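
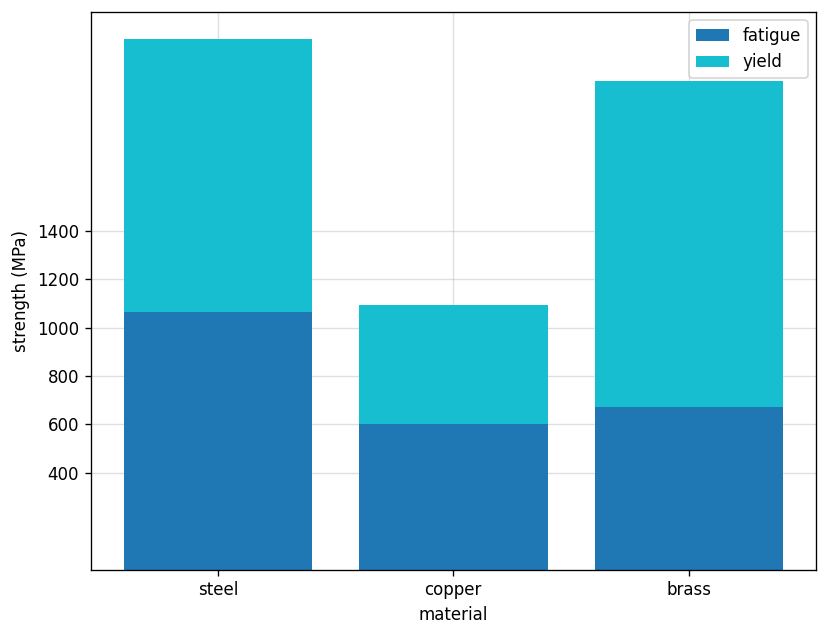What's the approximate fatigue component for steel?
≈ 1000

fatigue top ≈ 1000, bottom ≈ 0; segment ≈ 1000.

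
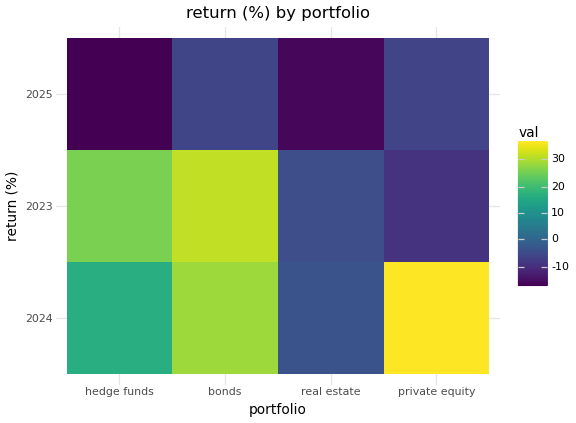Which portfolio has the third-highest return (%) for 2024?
hedge funds

Top 4 for 2024: private equity ≈ 35, bonds ≈ 30, hedge funds ≈ 15, real estate ≈ -5.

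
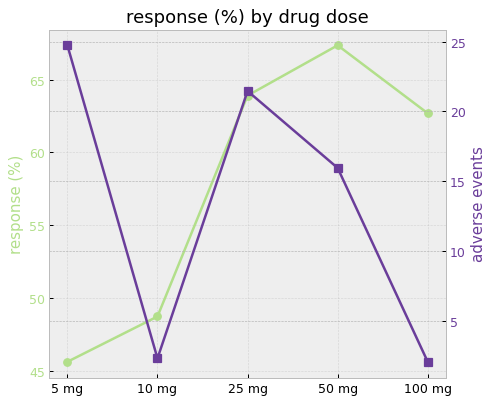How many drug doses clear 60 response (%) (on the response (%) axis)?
Above 60: 25 mg, 50 mg, 100 mg.

3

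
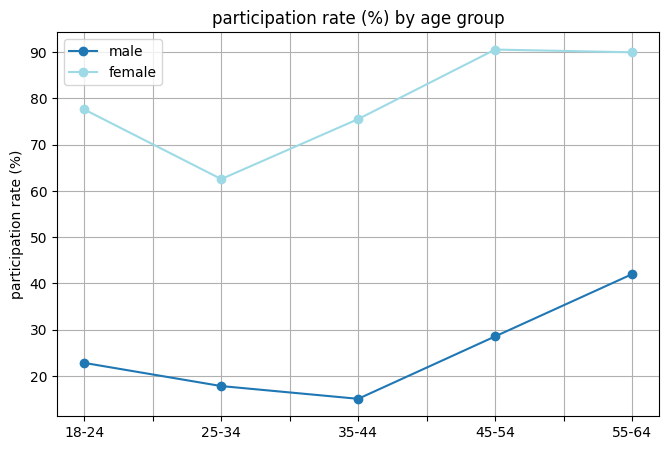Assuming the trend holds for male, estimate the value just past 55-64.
≈ 50

Last three: 20, 30, 40 → slope ≈ 10/step → next ≈ 50.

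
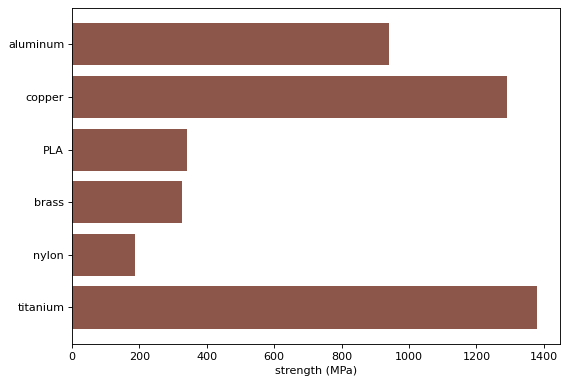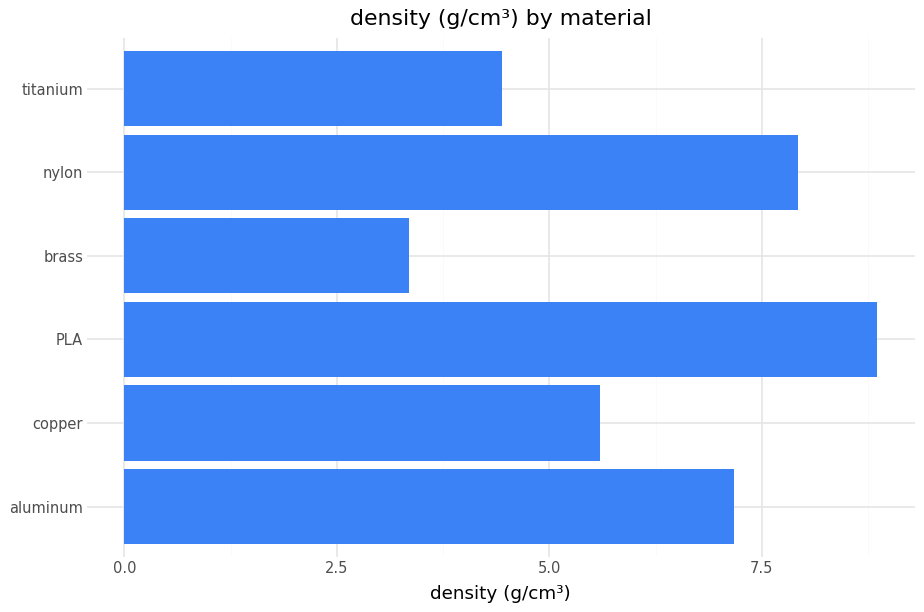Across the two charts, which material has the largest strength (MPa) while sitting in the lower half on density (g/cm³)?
Chart 2 median density (g/cm³) ≈ 6; below-median materials: copper, brass, titanium. Among those, titanium has the highest strength (MPa) (≈ 1400).

titanium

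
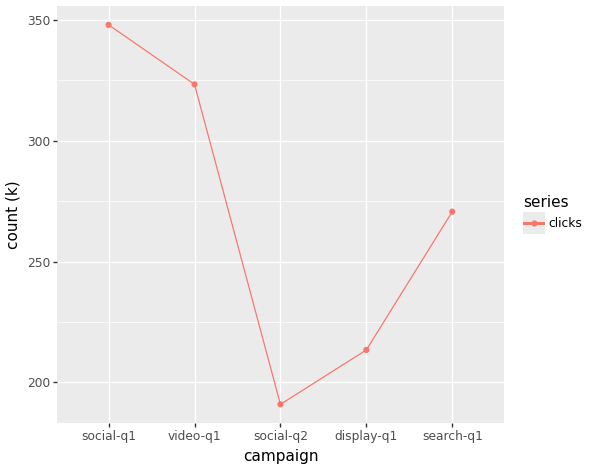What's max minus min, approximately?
Max social-q1 ≈ 340, min social-q2 ≈ 200; range ≈ 140.

≈ 140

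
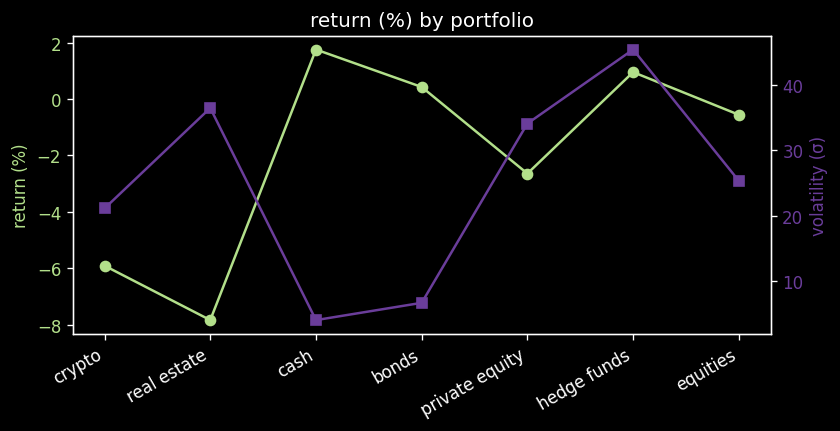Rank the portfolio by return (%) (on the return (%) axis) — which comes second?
hedge funds

Top 3 (on the return (%) axis): cash ≈ 2, hedge funds ≈ 1, bonds ≈ 0.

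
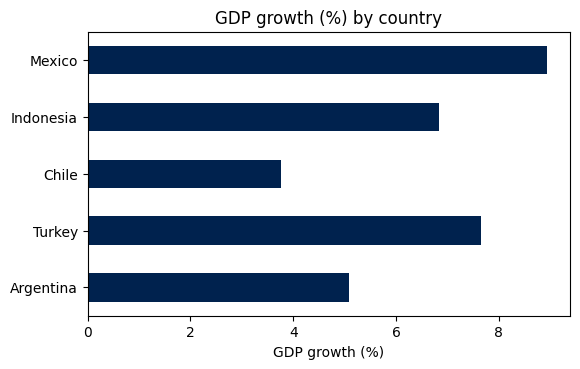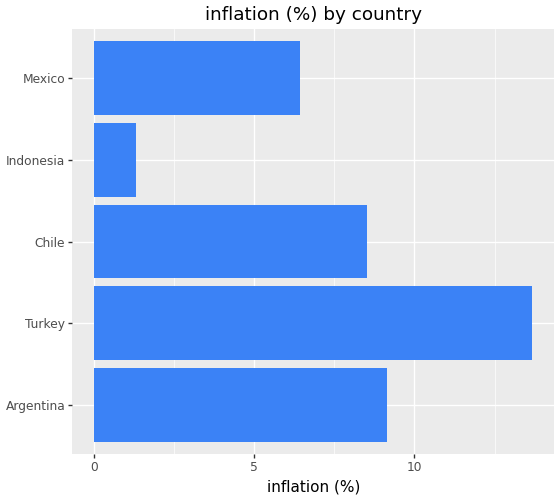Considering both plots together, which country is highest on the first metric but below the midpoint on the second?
Mexico

Chart 2 median inflation (%) ≈ 8; below-median countries: Indonesia, Mexico. Among those, Mexico has the highest GDP growth (%) (≈ 9).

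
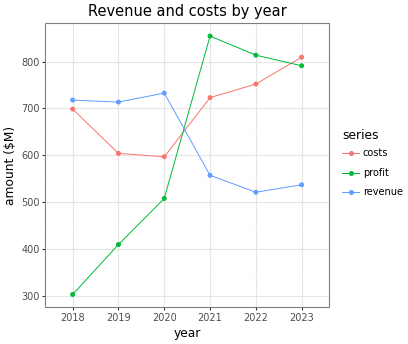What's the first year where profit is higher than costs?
2021

2020: profit ≈ 500 vs costs ≈ 600 (not yet); 2021: profit ≈ 850 vs costs ≈ 700 (first crossover).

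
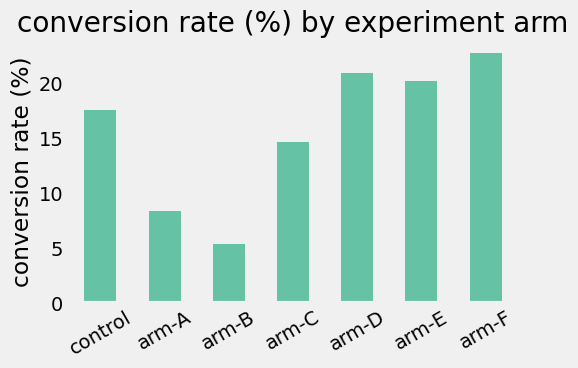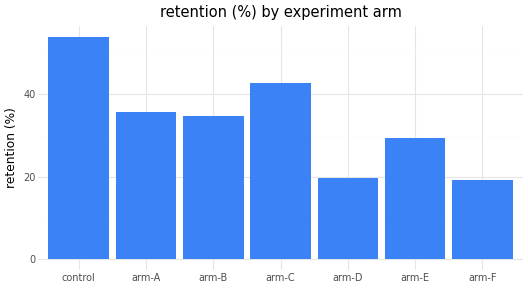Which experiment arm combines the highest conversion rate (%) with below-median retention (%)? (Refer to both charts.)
arm-F

Chart 2 median retention (%) ≈ 35; below-median experiment arms: arm-D, arm-E, arm-F. Among those, arm-F has the highest conversion rate (%) (≈ 25).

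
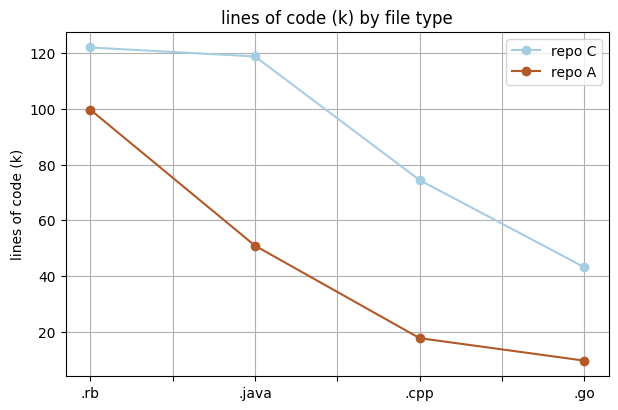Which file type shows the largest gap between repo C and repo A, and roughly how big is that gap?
.java: repo C ≈ 120, repo A ≈ 50 → gap ≈ 70. Next-largest (.cpp) is only ≈ 50.

.java, ≈ 70 k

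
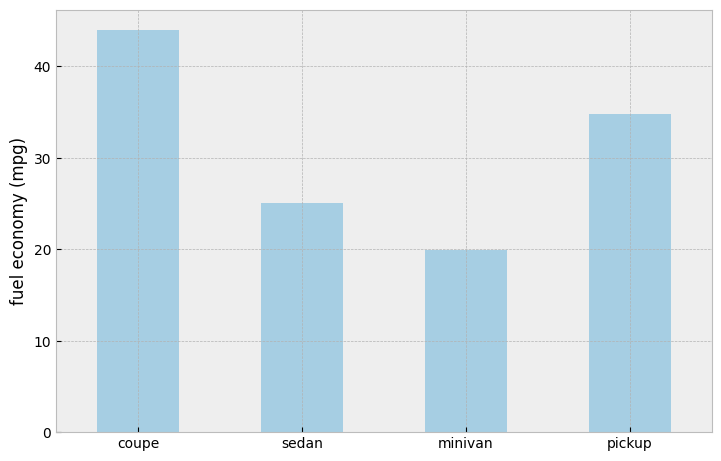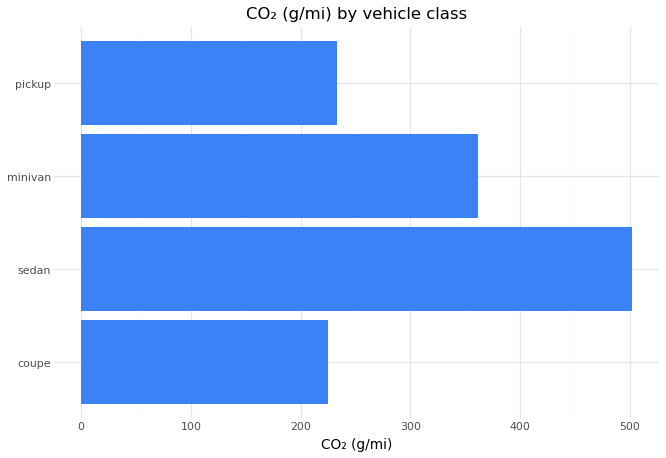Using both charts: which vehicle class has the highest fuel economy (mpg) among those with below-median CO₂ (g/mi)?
Chart 2 median CO₂ (g/mi) ≈ 300; below-median vehicle classes: coupe, pickup. Among those, coupe has the highest fuel economy (mpg) (≈ 45).

coupe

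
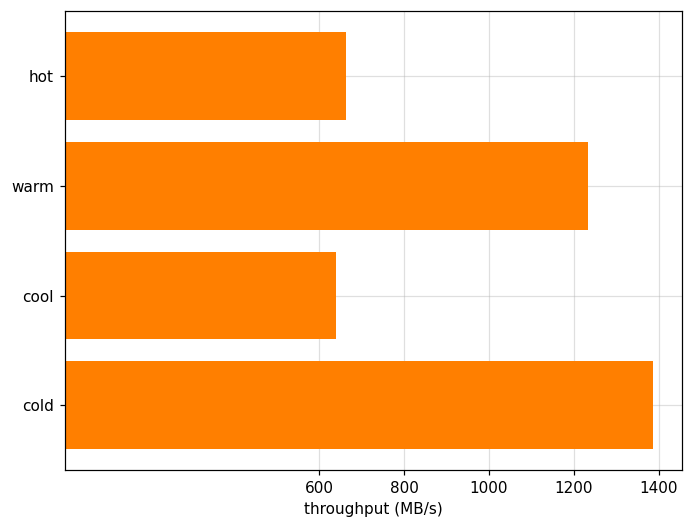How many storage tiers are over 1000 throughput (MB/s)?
2

Above 1000: warm, cold.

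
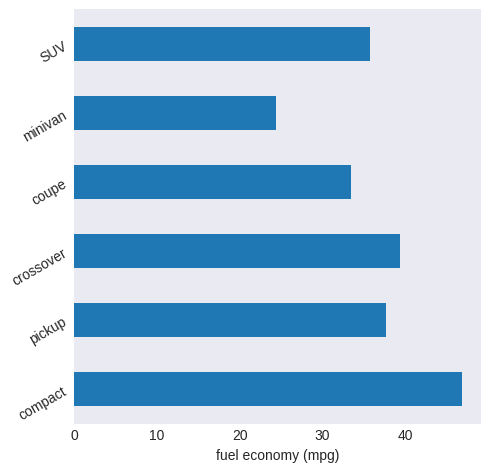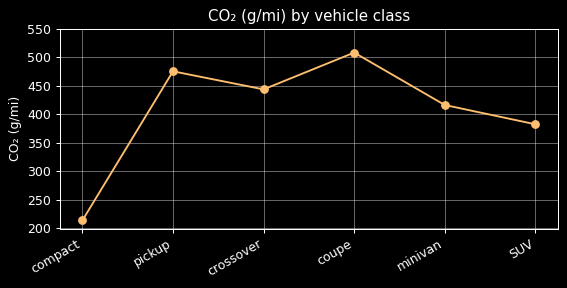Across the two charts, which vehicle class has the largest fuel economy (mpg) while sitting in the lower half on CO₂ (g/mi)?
Chart 2 median CO₂ (g/mi) ≈ 450; below-median vehicle classes: compact, minivan, SUV. Among those, compact has the highest fuel economy (mpg) (≈ 45).

compact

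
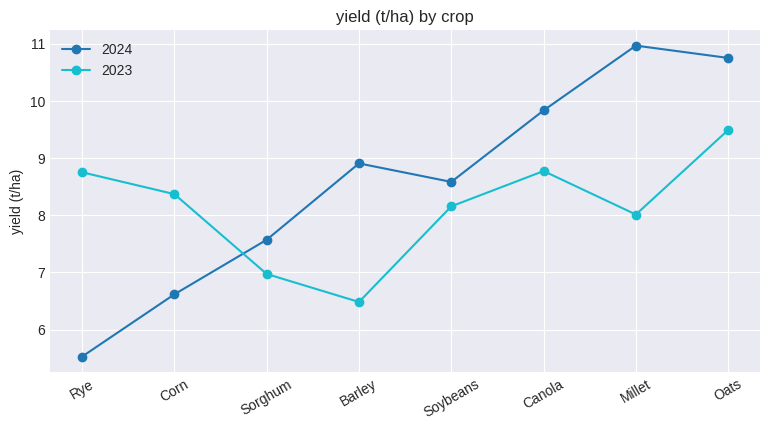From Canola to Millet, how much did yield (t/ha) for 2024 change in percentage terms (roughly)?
≈ +10%

Canola ≈ 10.0, Millet ≈ 11.0; (11.0 − 10.0) / 10.0 ≈ +10%.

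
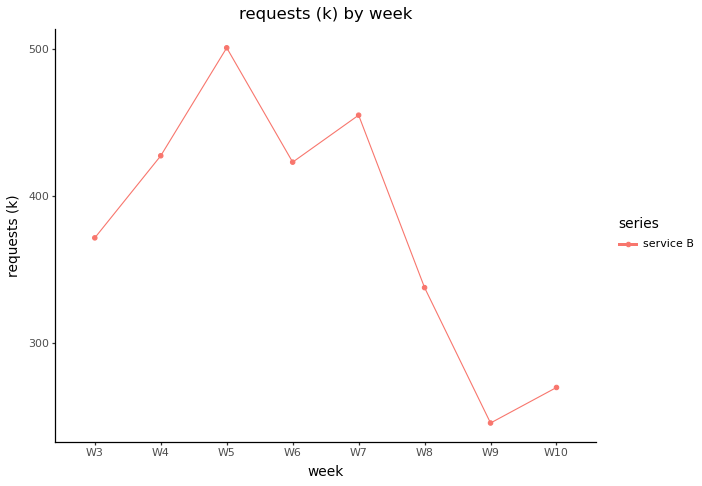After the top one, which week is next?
Top 3: W5 ≈ 500, W7 ≈ 450, W4 ≈ 425.

W7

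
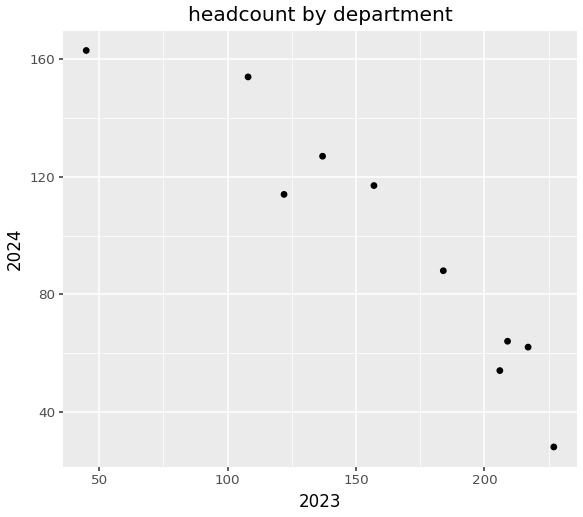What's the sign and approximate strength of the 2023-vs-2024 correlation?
Points are negatively correlated; strong (|r| ≈ 0.9).

negative, strong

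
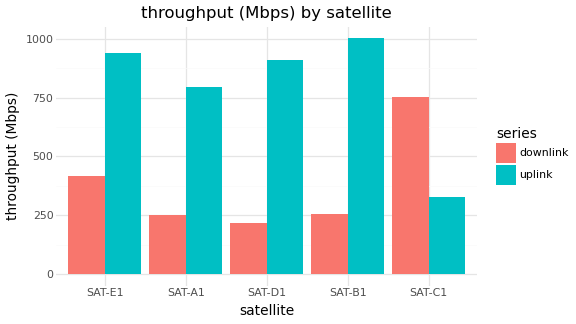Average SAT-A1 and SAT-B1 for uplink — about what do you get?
(800 + 1000) / 2 ≈ 900.

≈ 900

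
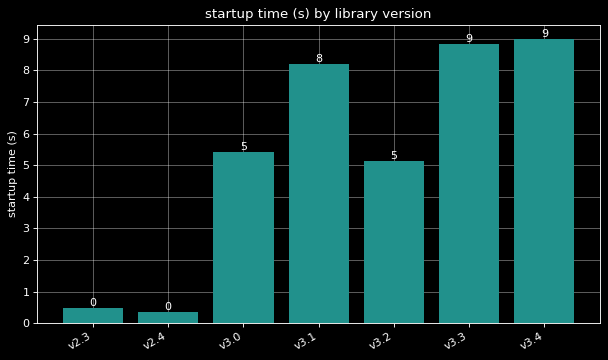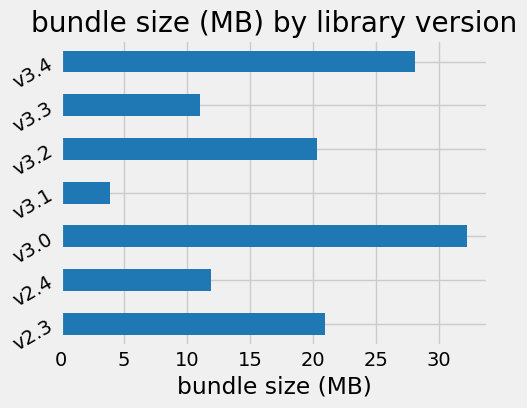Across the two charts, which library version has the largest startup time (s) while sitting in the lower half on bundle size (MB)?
v3.3

Chart 2 median bundle size (MB) ≈ 20; below-median library versions: v2.4, v3.1, v3.3. Among those, v3.3 has the highest startup time (s) (≈ 9).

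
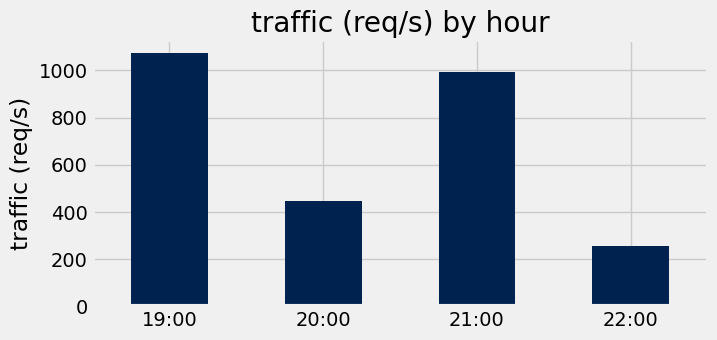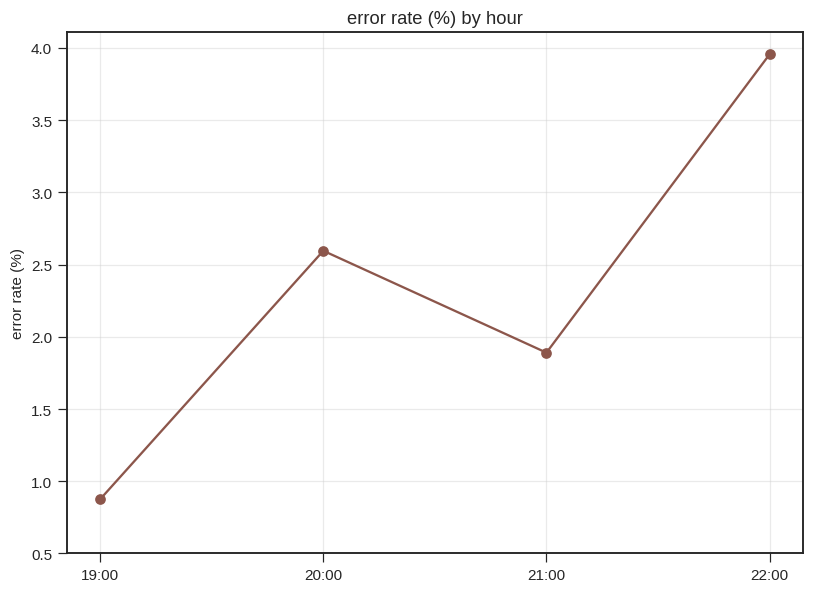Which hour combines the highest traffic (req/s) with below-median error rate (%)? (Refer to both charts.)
Chart 2 median error rate (%) ≈ 2; below-median hours: 19:00, 21:00. Among those, 19:00 has the highest traffic (req/s) (≈ 1100).

19:00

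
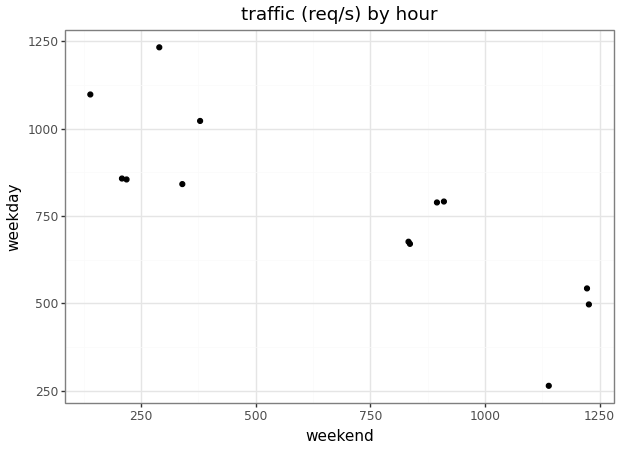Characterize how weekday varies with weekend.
Points are negatively correlated; strong (|r| ≈ 0.8).

negative, strong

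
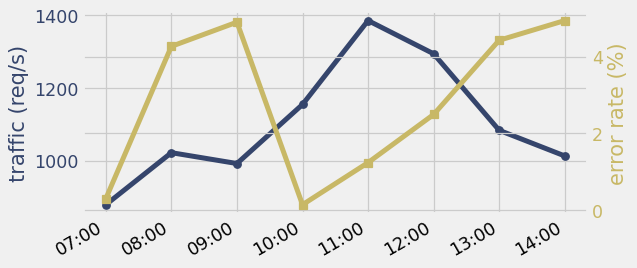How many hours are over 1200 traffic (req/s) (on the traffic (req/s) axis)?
Above 1200: 11:00, 12:00.

2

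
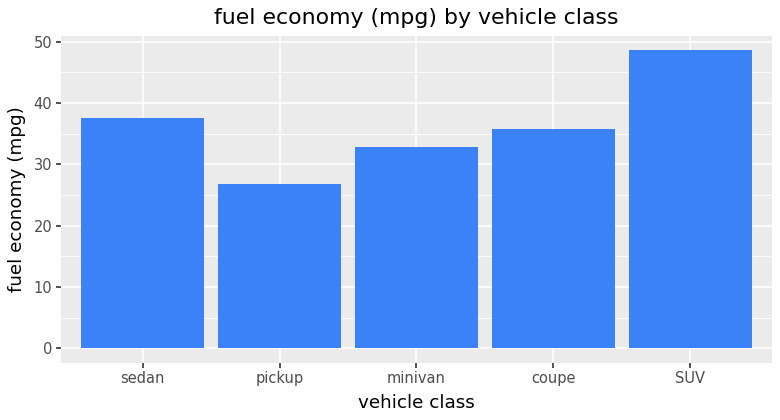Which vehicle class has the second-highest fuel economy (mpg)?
sedan

Top 3: SUV ≈ 50, sedan ≈ 40, coupe ≈ 35.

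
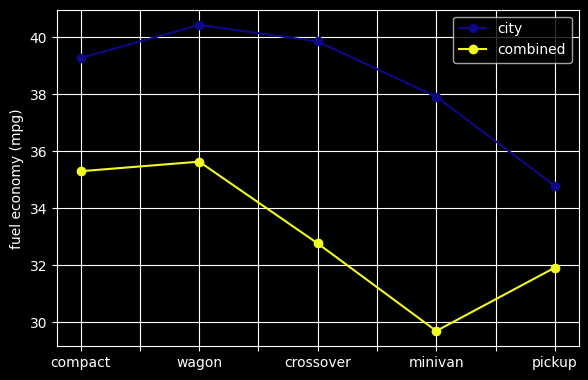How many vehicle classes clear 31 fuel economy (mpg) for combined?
4

Above 31: compact, wagon, crossover, pickup.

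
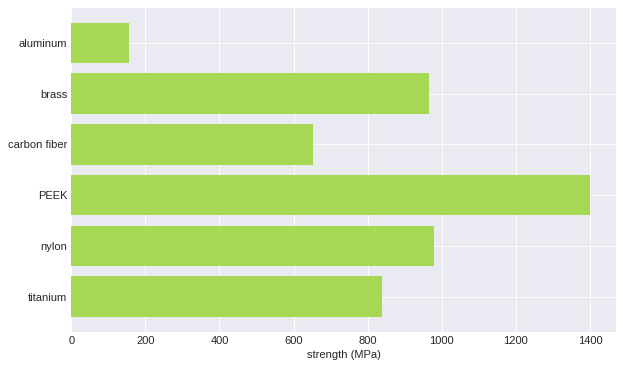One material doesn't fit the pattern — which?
aluminum

aluminum ≈ 200; the rest sit between ≈ 600 and ≈ 1400.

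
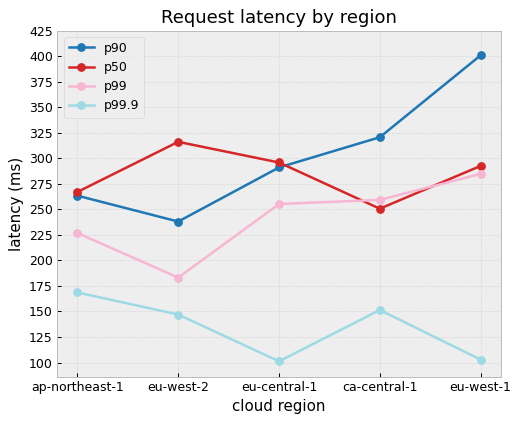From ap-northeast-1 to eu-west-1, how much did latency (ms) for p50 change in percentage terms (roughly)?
ap-northeast-1 ≈ 275, eu-west-1 ≈ 300; (300 − 275) / 275 ≈ +9.1%.

≈ +9.1%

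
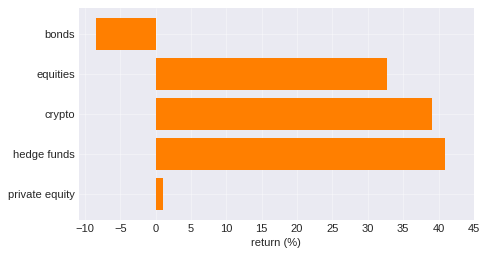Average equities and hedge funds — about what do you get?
≈ 38

(35 + 40) / 2 ≈ 38.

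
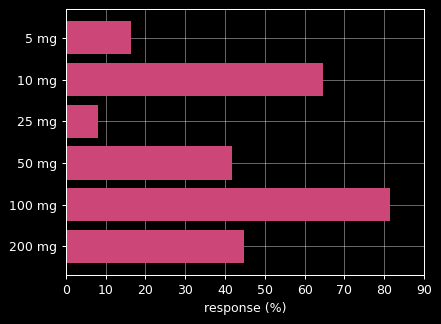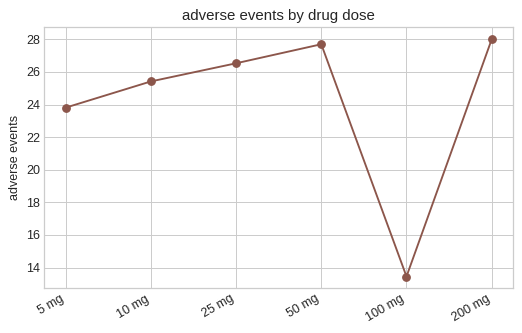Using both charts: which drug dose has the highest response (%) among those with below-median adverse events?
Chart 2 median adverse events ≈ 25; below-median drug doses: 5 mg, 10 mg, 100 mg. Among those, 100 mg has the highest response (%) (≈ 80).

100 mg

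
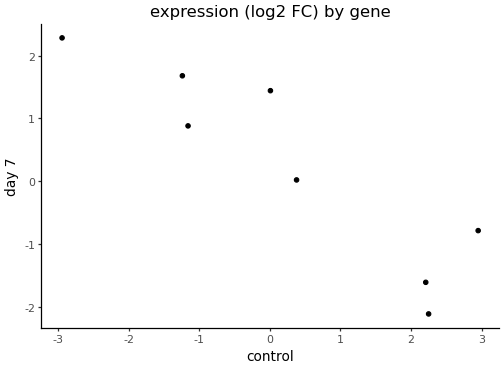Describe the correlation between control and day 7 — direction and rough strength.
negative, strong

Points are negatively correlated; strong (|r| ≈ 0.9).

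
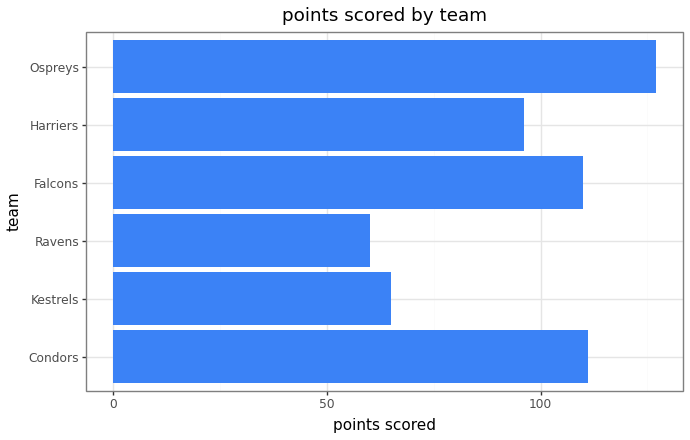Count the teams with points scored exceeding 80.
Above 80: Condors, Falcons, Harriers, Ospreys.

4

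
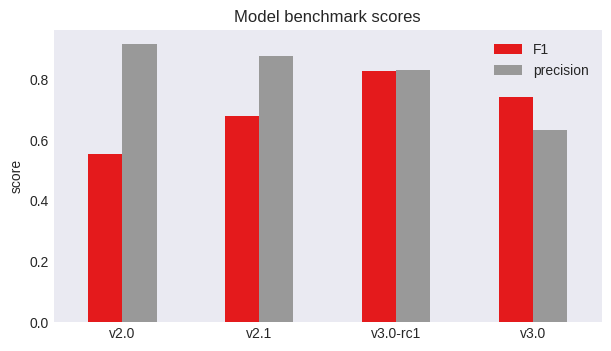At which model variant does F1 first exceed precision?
v3.0

v3.0-rc1: F1 ≈ 0.8 vs precision ≈ 0.8 (not yet); v3.0: F1 ≈ 0.7 vs precision ≈ 0.6 (first crossover).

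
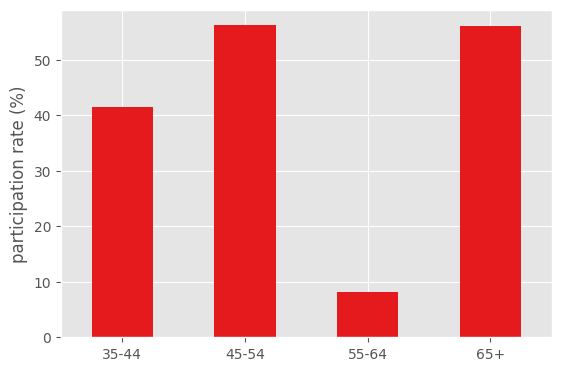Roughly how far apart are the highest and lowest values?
≈ 45

Max 45-54 ≈ 55, min 55-64 ≈ 10; range ≈ 45.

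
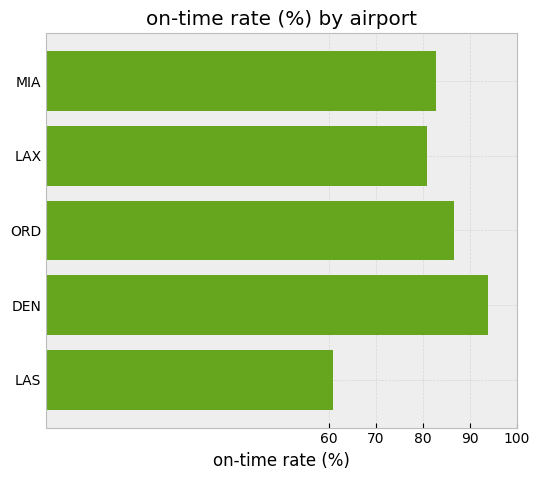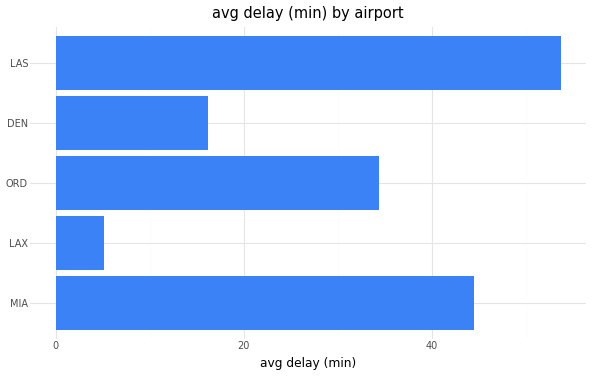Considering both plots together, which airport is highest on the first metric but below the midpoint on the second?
DEN

Chart 2 median avg delay (min) ≈ 35; below-median airports: LAX, DEN. Among those, DEN has the highest on-time rate (%) (≈ 90).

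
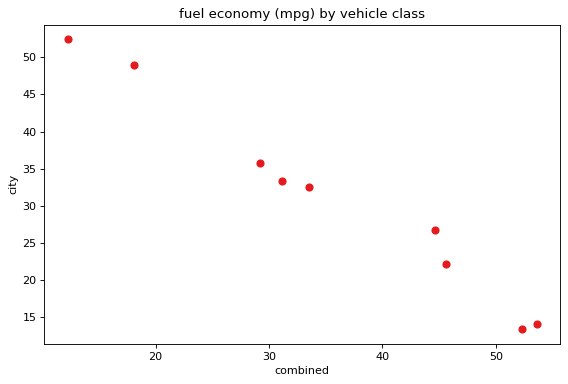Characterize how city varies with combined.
Points are negatively correlated; strong (|r| ≈ 1.0).

negative, strong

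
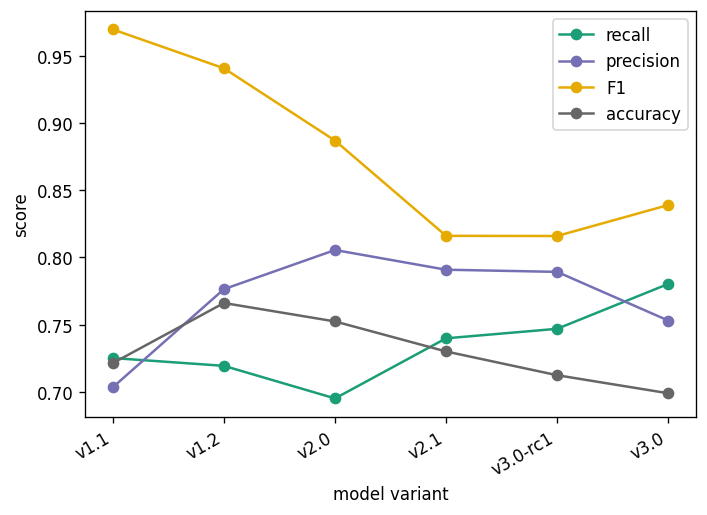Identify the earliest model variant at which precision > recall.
v1.1: precision ≈ 0.70 vs recall ≈ 0.75 (not yet); v1.2: precision ≈ 0.80 vs recall ≈ 0.70 (first crossover).

v1.2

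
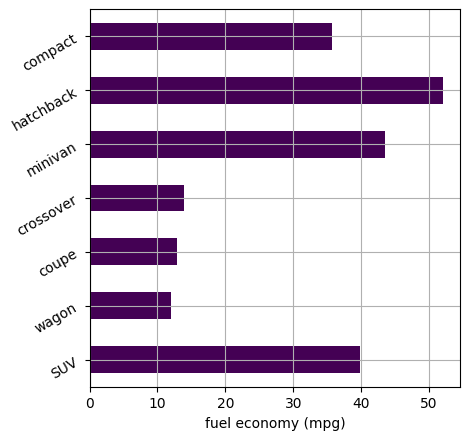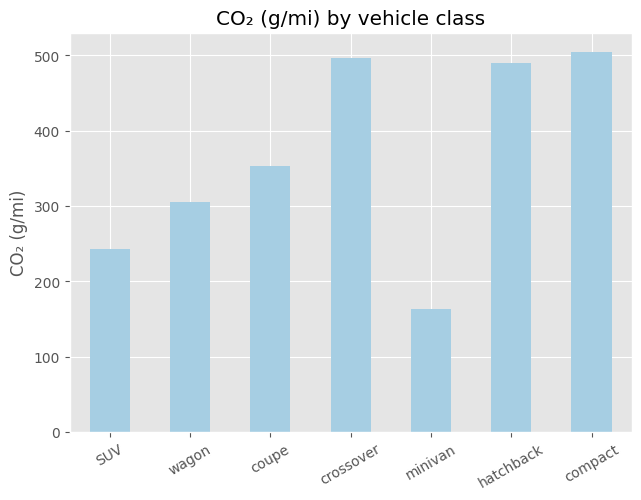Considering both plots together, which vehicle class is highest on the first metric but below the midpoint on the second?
minivan

Chart 2 median CO₂ (g/mi) ≈ 350; below-median vehicle classes: SUV, wagon, minivan. Among those, minivan has the highest fuel economy (mpg) (≈ 45).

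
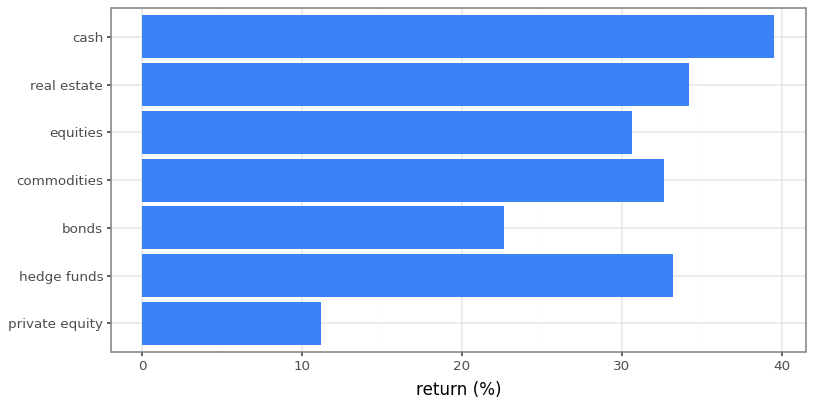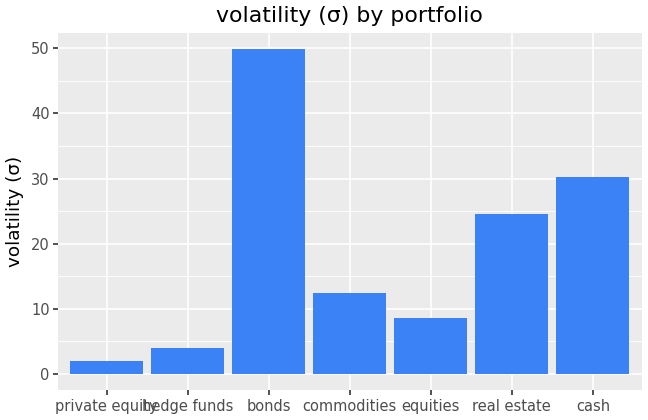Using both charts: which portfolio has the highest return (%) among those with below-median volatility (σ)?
Chart 2 median volatility (σ) ≈ 10; below-median portfolios: private equity, hedge funds, equities. Among those, hedge funds has the highest return (%) (≈ 35).

hedge funds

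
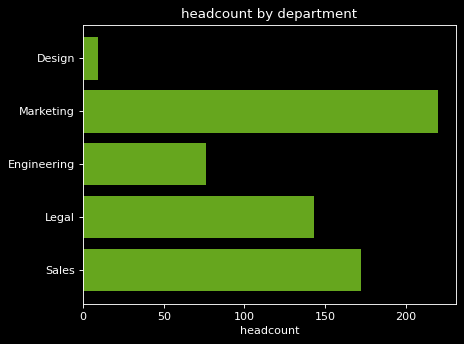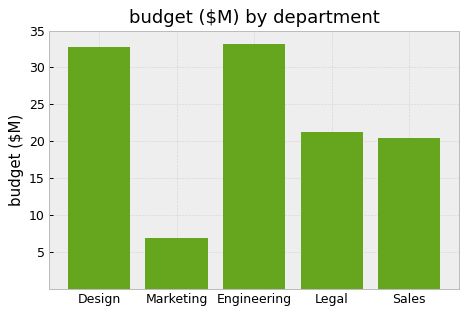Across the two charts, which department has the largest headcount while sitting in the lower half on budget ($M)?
Chart 2 median budget ($M) ≈ 20; below-median departments: Marketing, Sales. Among those, Marketing has the highest headcount (≈ 225).

Marketing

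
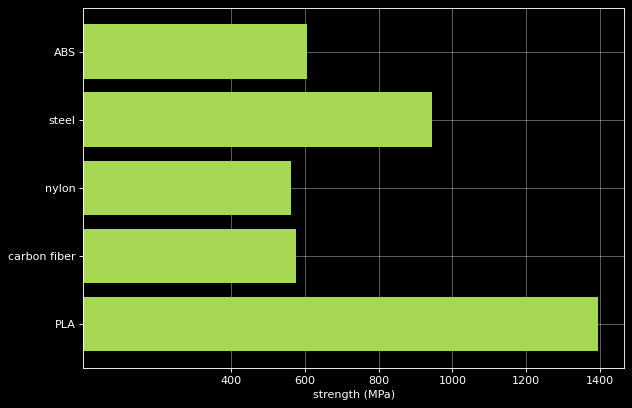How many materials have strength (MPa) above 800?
2

Above 800: steel, PLA.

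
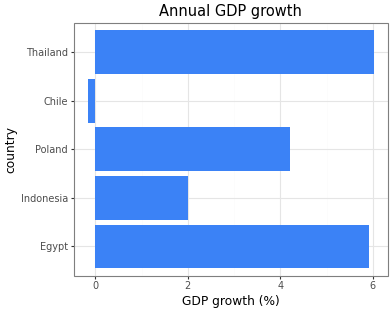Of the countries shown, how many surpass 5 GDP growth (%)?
2

Above 5: Egypt, Thailand.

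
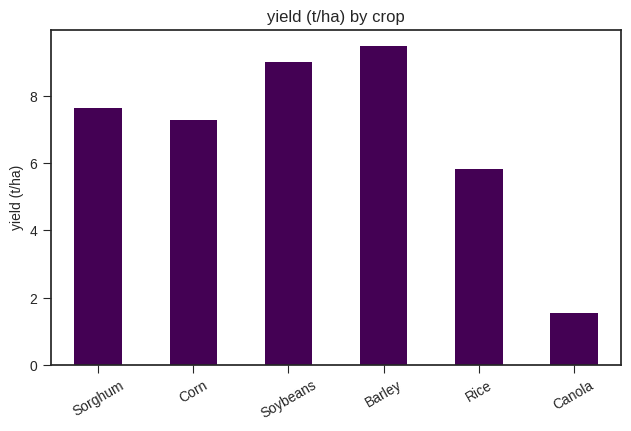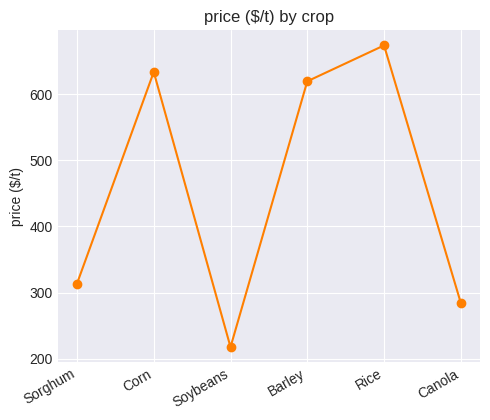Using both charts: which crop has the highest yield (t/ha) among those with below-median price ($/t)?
Chart 2 median price ($/t) ≈ 500; below-median crops: Sorghum, Soybeans, Canola. Among those, Soybeans has the highest yield (t/ha) (≈ 9).

Soybeans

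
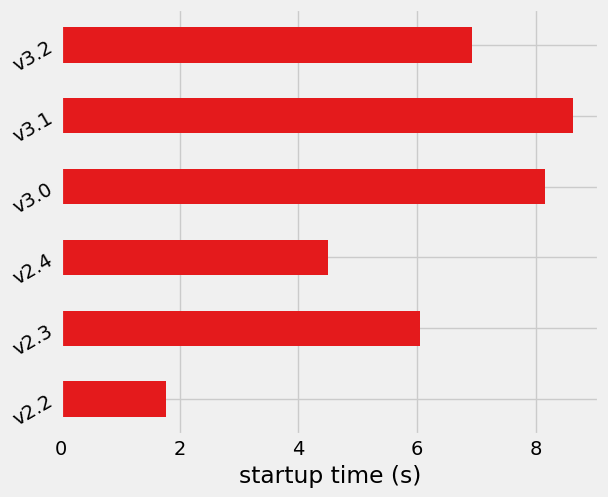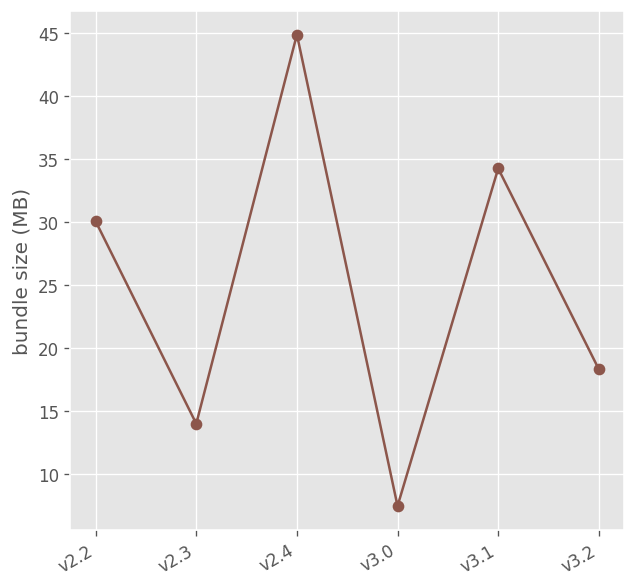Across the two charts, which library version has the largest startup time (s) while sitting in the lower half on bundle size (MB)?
v3.0

Chart 2 median bundle size (MB) ≈ 25; below-median library versions: v2.3, v3.0, v3.2. Among those, v3.0 has the highest startup time (s) (≈ 8).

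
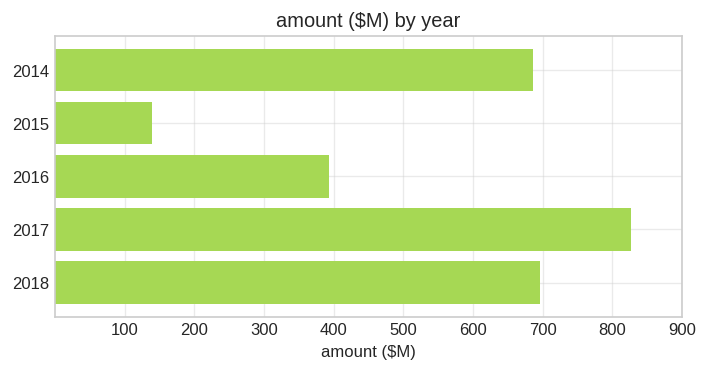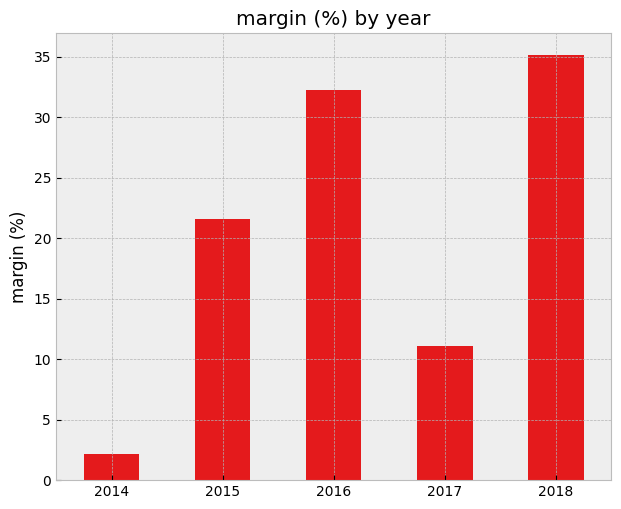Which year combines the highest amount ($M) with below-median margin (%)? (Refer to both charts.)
2017

Chart 2 median margin (%) ≈ 20; below-median years: 2014, 2017. Among those, 2017 has the highest amount ($M) (≈ 800).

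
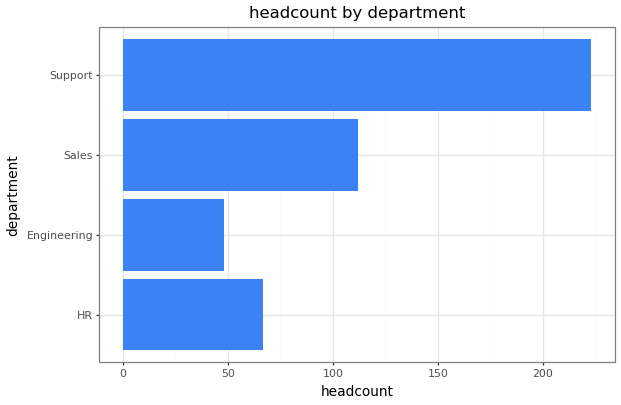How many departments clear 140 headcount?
Above 140: Support.

1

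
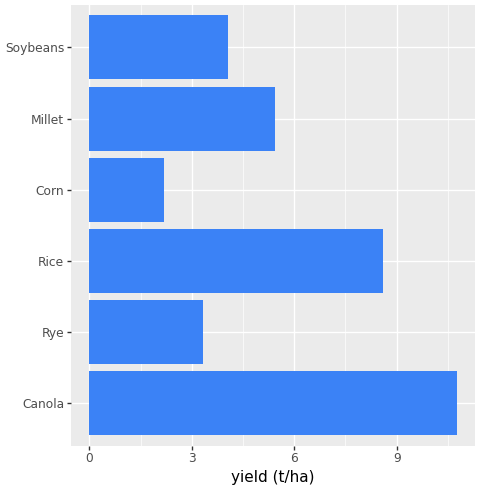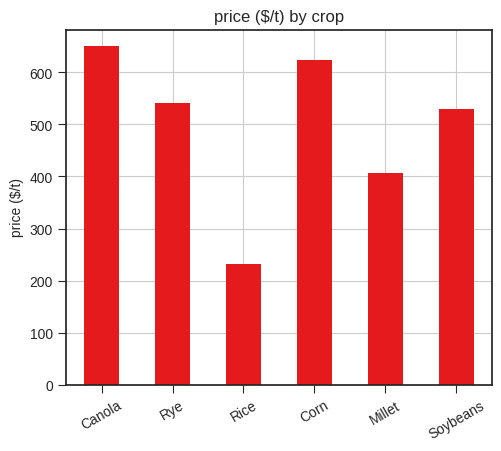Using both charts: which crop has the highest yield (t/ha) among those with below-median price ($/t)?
Chart 2 median price ($/t) ≈ 500; below-median crops: Rice, Millet, Soybeans. Among those, Rice has the highest yield (t/ha) (≈ 9).

Rice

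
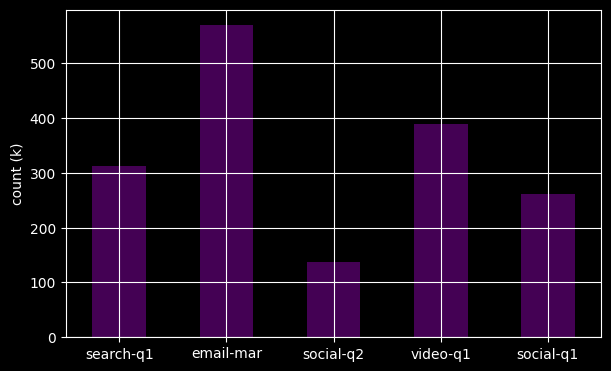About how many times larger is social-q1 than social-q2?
social-q1 ≈ 250, social-q2 ≈ 150; 250/150 ≈ 1.67.

≈ 1.67×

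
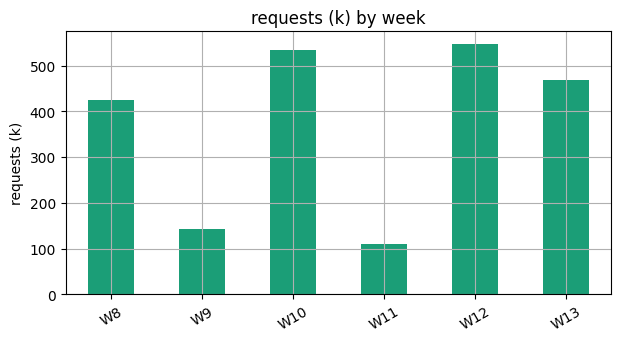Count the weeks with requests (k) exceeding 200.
4

Above 200: W8, W10, W12, W13.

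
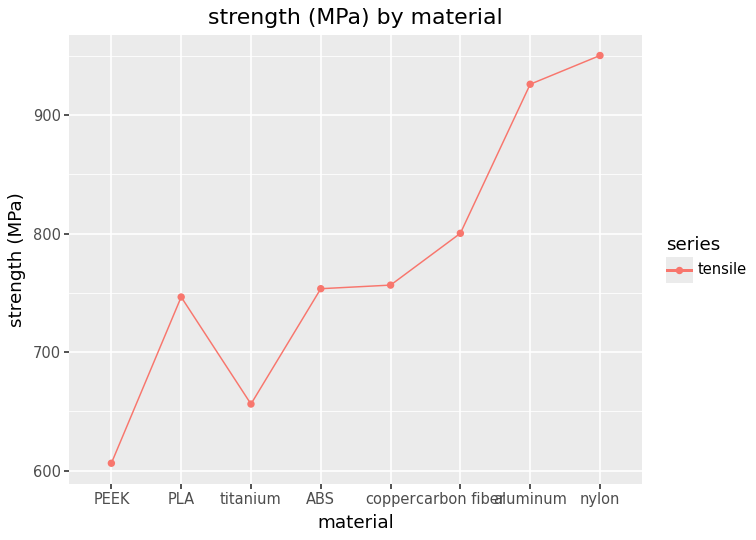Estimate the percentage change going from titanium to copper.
titanium ≈ 650, copper ≈ 750; (750 − 650) / 650 ≈ +15.4%.

≈ +15.4%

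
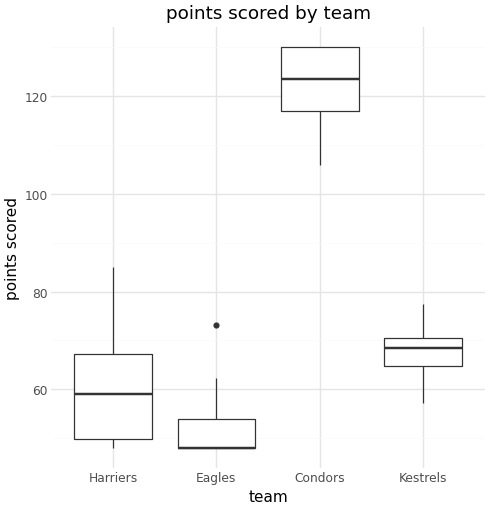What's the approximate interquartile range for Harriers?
Q3 ≈ 70, Q1 ≈ 50; IQR ≈ 20.

≈ 20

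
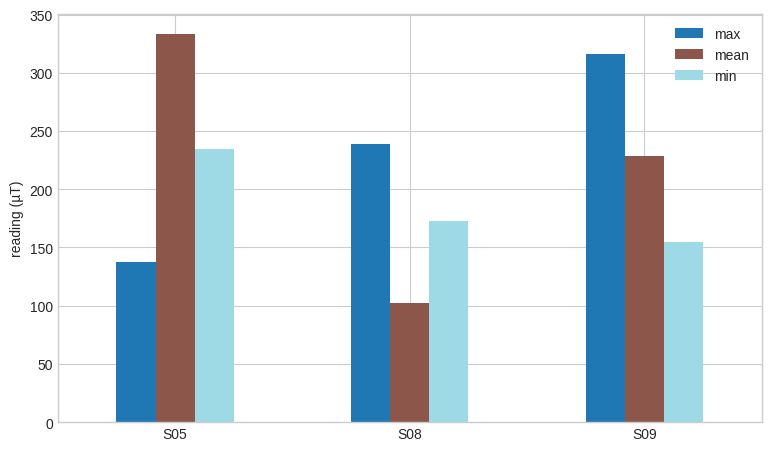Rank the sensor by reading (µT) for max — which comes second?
S08

Top 3 for max: S09 ≈ 300, S08 ≈ 250, S05 ≈ 150.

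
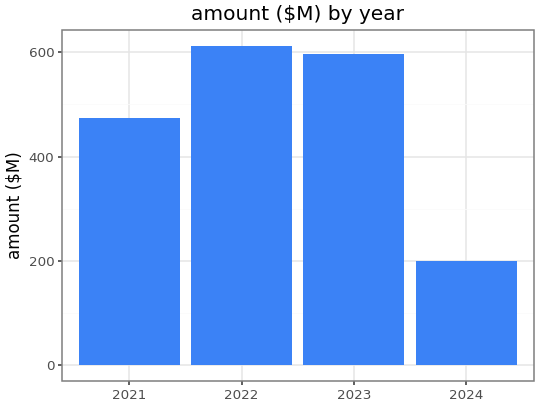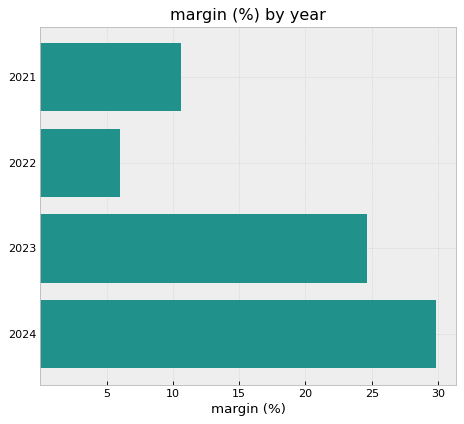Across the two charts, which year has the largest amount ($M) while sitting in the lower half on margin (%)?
Chart 2 median margin (%) ≈ 20; below-median years: 2021, 2022. Among those, 2022 has the highest amount ($M) (≈ 600).

2022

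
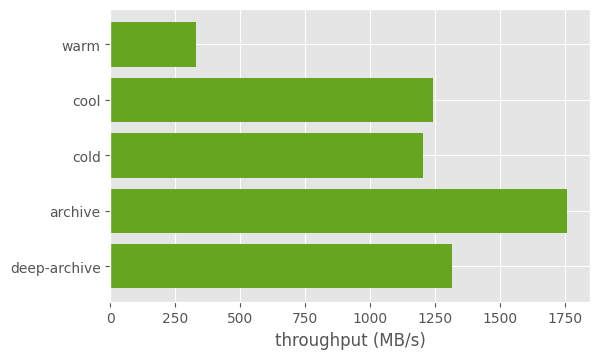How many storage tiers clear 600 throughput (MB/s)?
4

Above 600: cool, cold, archive, deep-archive.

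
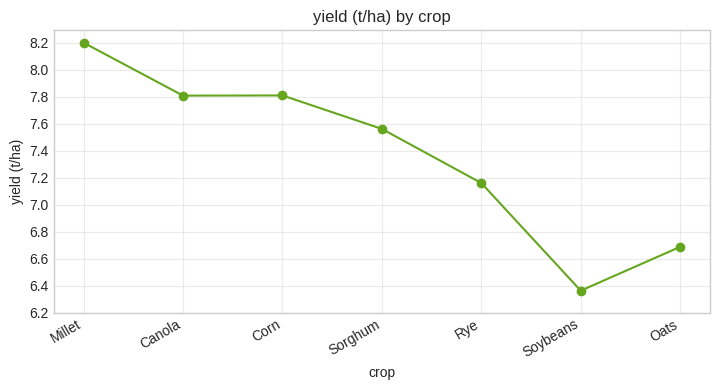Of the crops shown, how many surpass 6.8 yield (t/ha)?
Above 6.8: Millet, Canola, Corn, Sorghum, Rye.

5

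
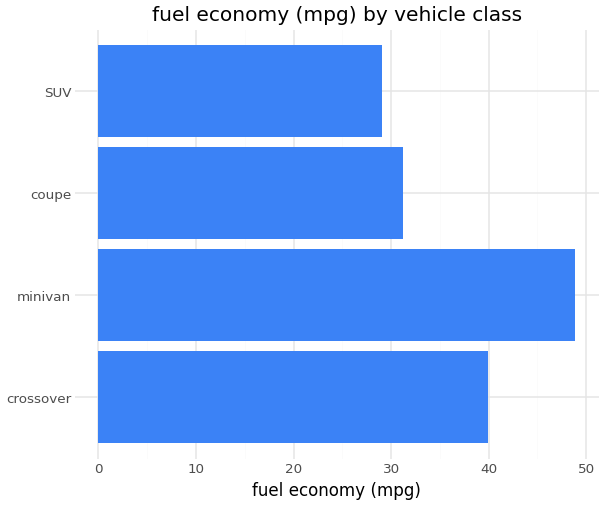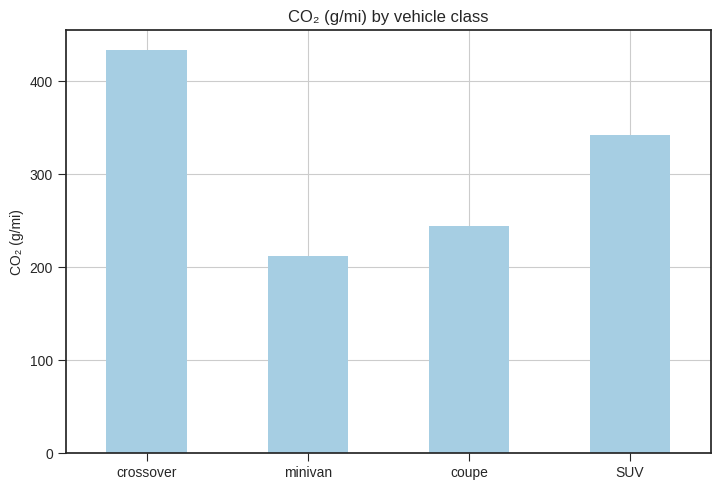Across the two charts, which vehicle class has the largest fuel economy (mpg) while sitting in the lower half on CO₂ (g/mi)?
minivan

Chart 2 median CO₂ (g/mi) ≈ 300; below-median vehicle classes: minivan, coupe. Among those, minivan has the highest fuel economy (mpg) (≈ 50).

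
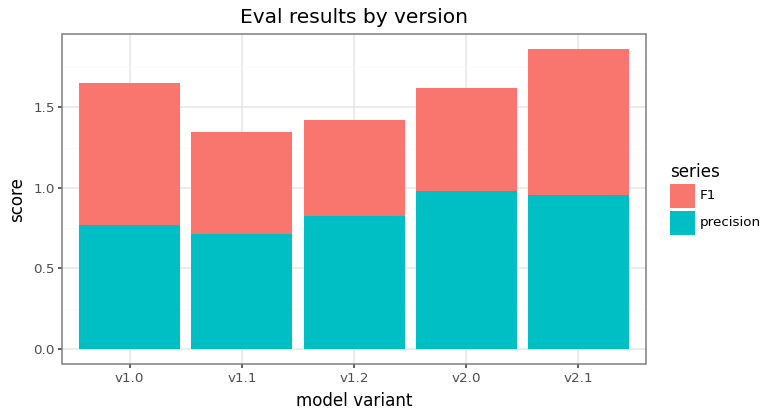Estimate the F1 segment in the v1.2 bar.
≈ 0.6

F1 top ≈ 1.4, bottom ≈ 0.8; segment ≈ 0.6.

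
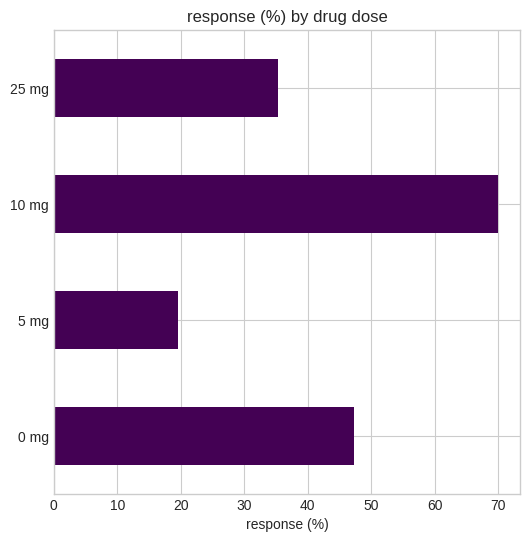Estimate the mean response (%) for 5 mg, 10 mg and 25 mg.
≈ 43

(20 + 70 + 40) / 3 ≈ 43.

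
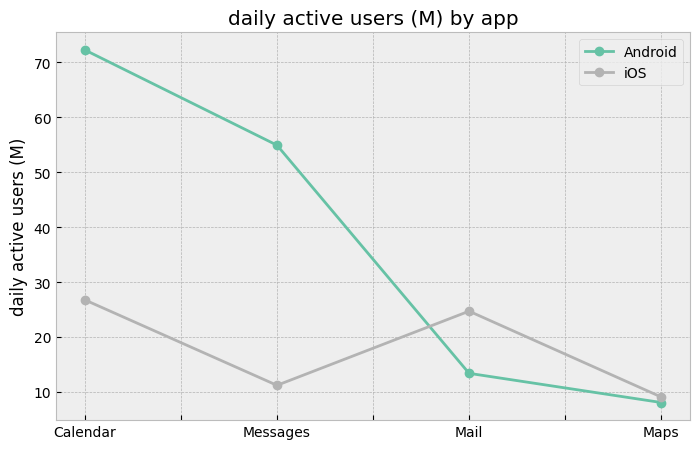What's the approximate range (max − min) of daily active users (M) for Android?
≈ 60

Max Calendar ≈ 70, min Maps ≈ 10; range ≈ 60.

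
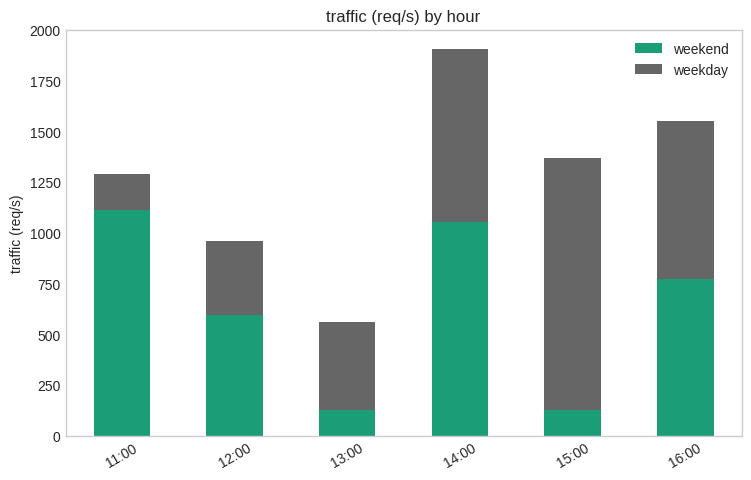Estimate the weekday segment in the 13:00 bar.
weekday top ≈ 600, bottom ≈ 200; segment ≈ 400.

≈ 400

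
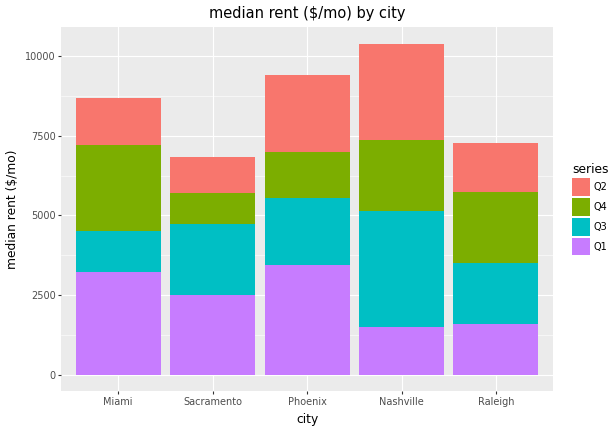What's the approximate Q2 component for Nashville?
≈ 3000

Q2 top ≈ 10000, bottom ≈ 7000; segment ≈ 3000.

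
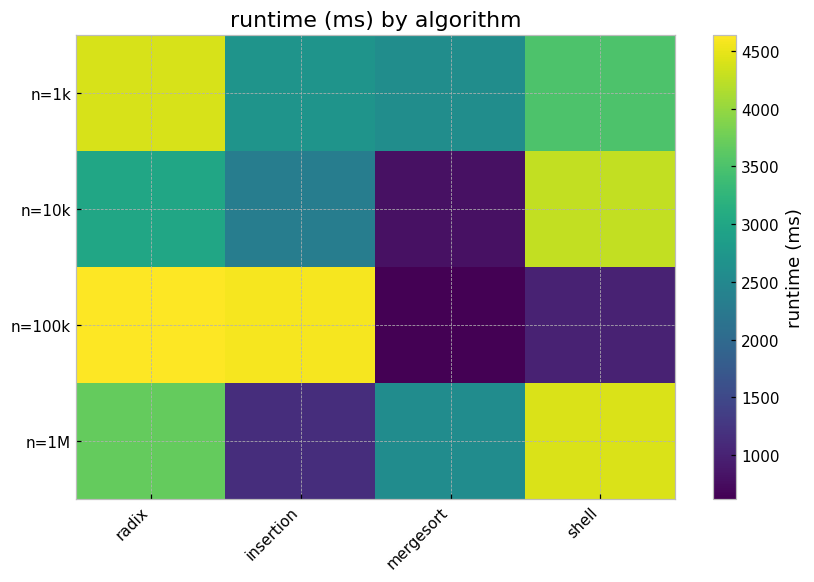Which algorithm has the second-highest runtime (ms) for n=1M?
radix

Top 3 for n=1M: shell ≈ 4500, radix ≈ 3500, mergesort ≈ 2500.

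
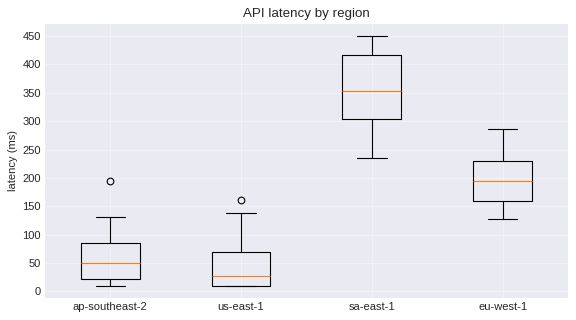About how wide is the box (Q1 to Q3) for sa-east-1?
≈ 100

Q3 ≈ 400, Q1 ≈ 300; IQR ≈ 100.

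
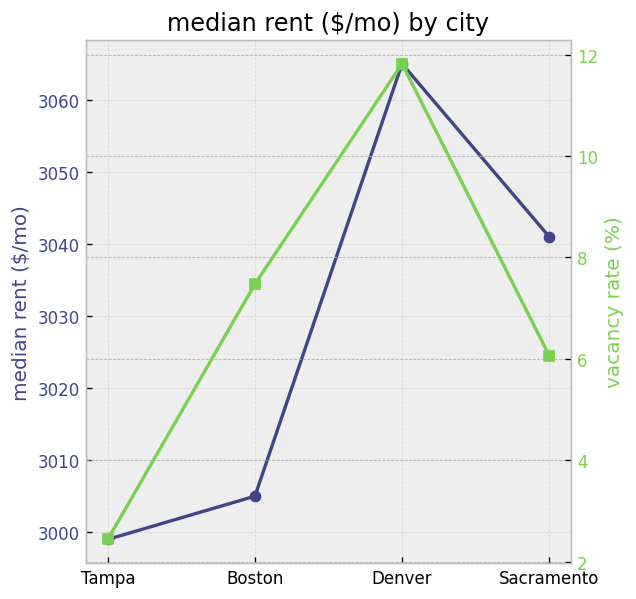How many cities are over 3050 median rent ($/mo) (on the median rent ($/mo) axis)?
1

Above 3050: Denver.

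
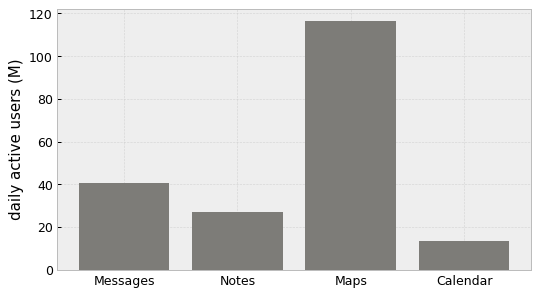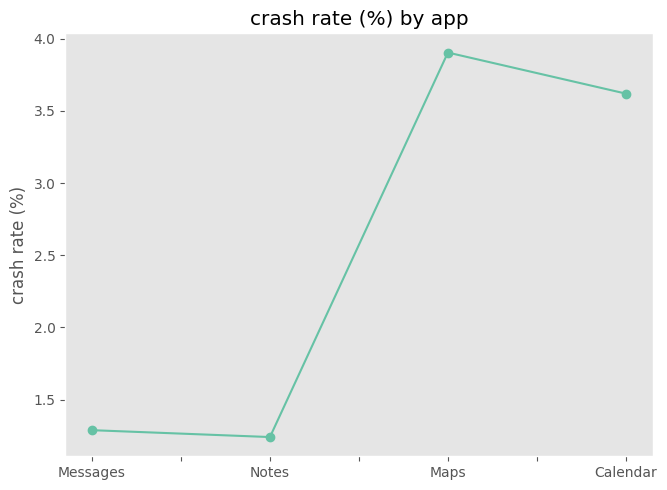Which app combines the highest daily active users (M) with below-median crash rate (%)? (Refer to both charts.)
Chart 2 median crash rate (%) ≈ 2.5; below-median apps: Messages, Notes. Among those, Messages has the highest daily active users (M) (≈ 40).

Messages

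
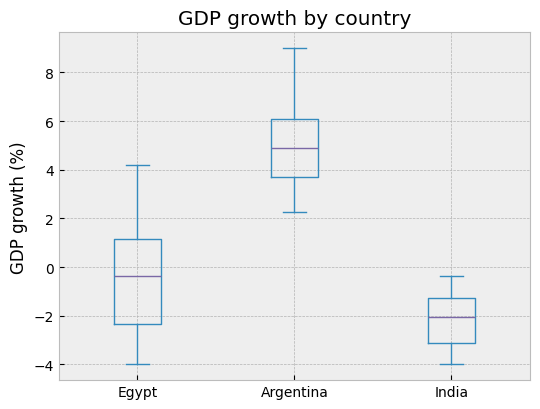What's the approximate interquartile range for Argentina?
≈ 2

Q3 ≈ 6, Q1 ≈ 4; IQR ≈ 2.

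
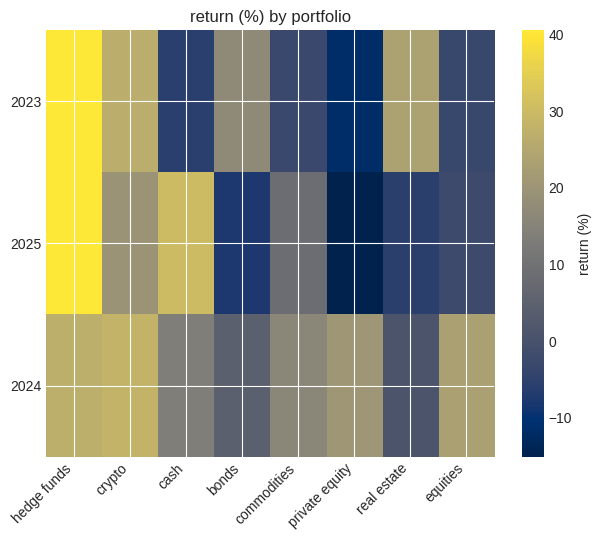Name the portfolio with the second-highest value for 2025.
Top 3 for 2025: hedge funds ≈ 40, cash ≈ 30, crypto ≈ 20.

cash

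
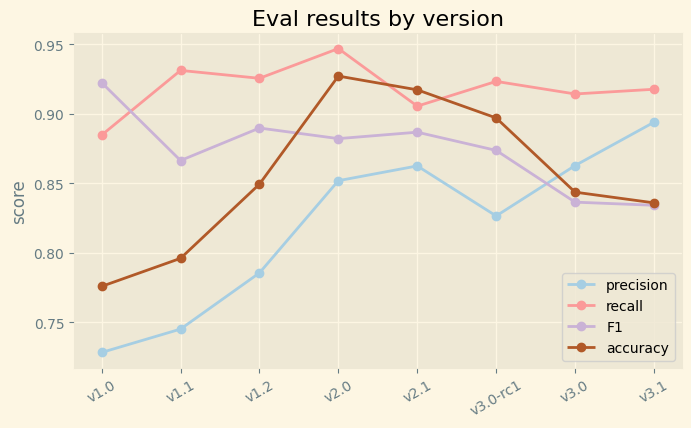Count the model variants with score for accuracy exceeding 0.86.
Above 0.86: v2.0, v2.1, v3.0-rc1.

3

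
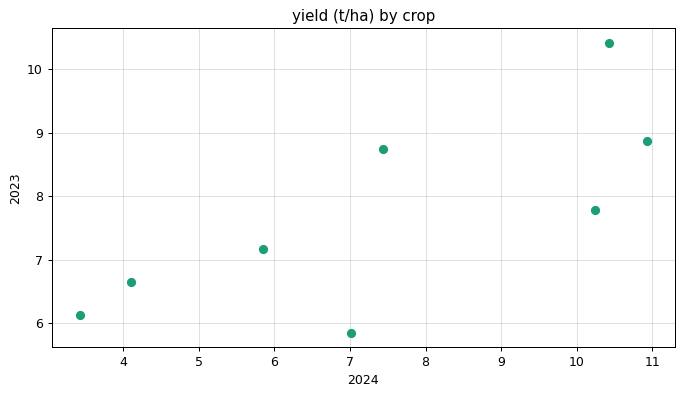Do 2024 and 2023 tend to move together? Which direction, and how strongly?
Points are positively correlated; strong (|r| ≈ 0.8).

positive, strong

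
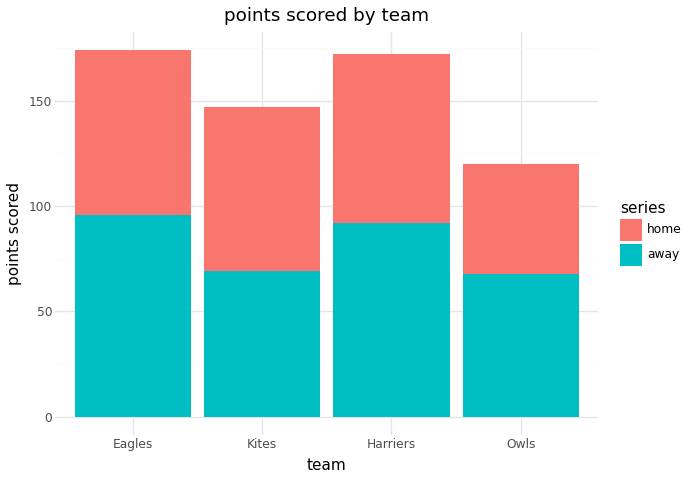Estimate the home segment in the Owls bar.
≈ 60

home top ≈ 120, bottom ≈ 60; segment ≈ 60.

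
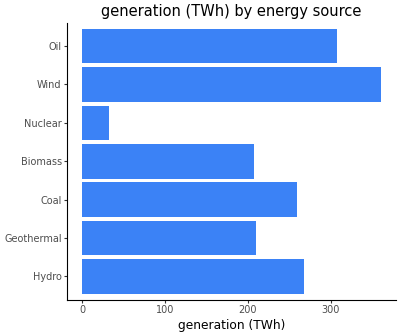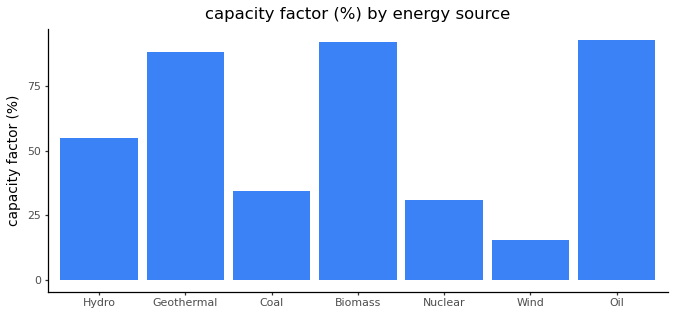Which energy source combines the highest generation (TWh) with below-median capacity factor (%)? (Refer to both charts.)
Chart 2 median capacity factor (%) ≈ 50; below-median energy sources: Coal, Nuclear, Wind. Among those, Wind has the highest generation (TWh) (≈ 350).

Wind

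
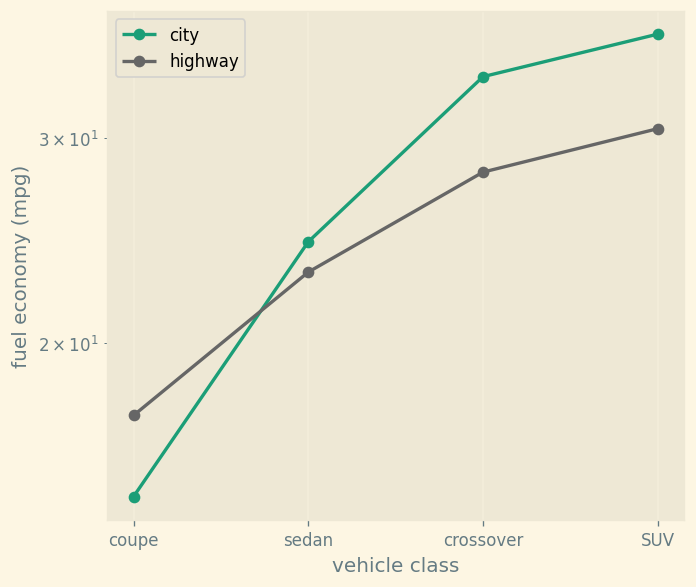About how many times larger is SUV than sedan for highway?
SUV ≈ 30, sedan ≈ 24; 30/24 ≈ 1.25.

≈ 1.25×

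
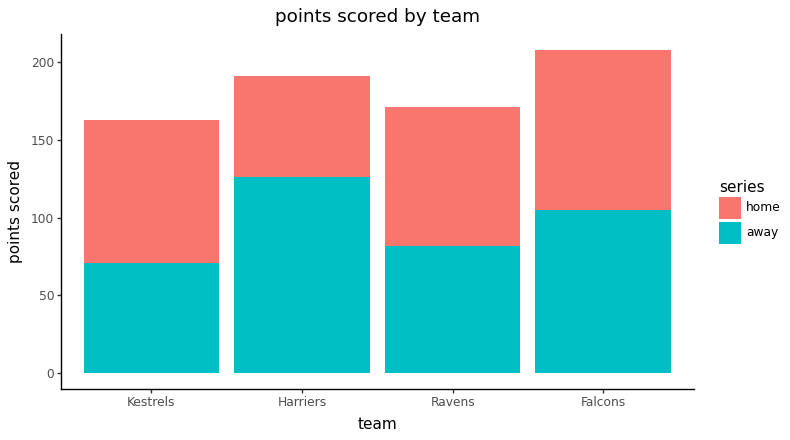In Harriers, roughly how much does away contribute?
away top ≈ 120, bottom ≈ 0; segment ≈ 120.

≈ 120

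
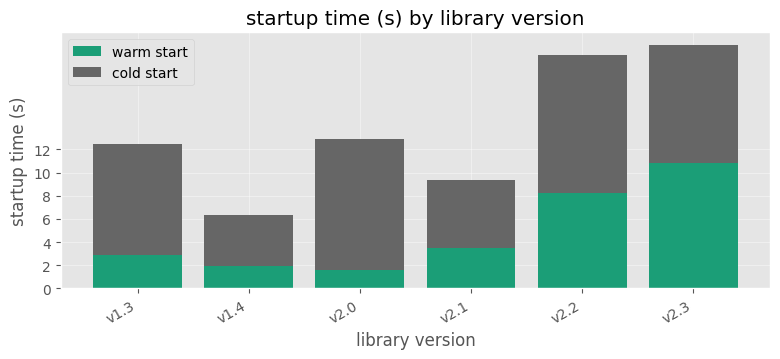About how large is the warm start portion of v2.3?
≈ 10

warm start top ≈ 10, bottom ≈ 0; segment ≈ 10.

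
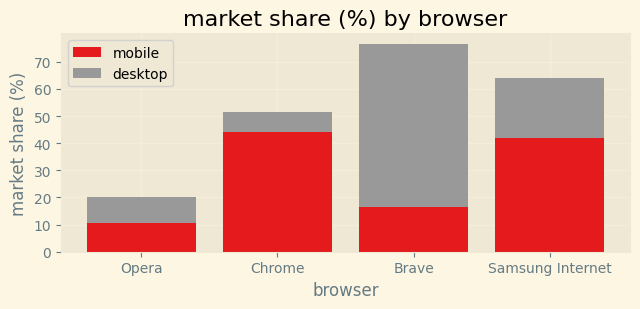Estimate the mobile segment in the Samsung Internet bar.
mobile top ≈ 40, bottom ≈ 0; segment ≈ 40.

≈ 40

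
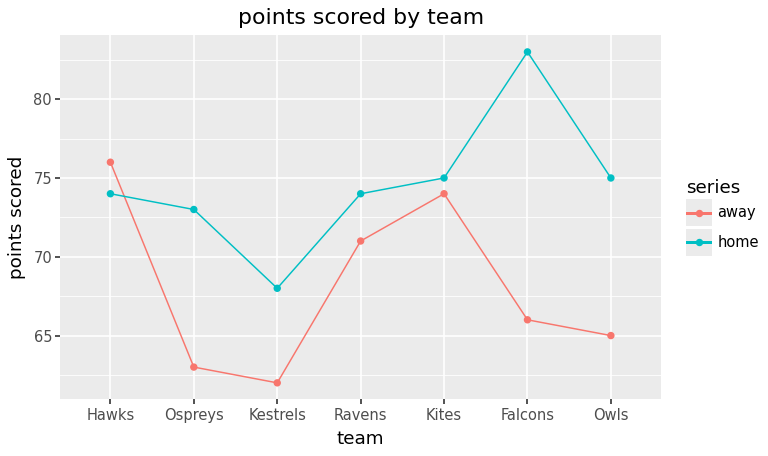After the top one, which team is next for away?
Kites

Top 3 for away: Hawks ≈ 76, Kites ≈ 74, Ravens ≈ 72.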